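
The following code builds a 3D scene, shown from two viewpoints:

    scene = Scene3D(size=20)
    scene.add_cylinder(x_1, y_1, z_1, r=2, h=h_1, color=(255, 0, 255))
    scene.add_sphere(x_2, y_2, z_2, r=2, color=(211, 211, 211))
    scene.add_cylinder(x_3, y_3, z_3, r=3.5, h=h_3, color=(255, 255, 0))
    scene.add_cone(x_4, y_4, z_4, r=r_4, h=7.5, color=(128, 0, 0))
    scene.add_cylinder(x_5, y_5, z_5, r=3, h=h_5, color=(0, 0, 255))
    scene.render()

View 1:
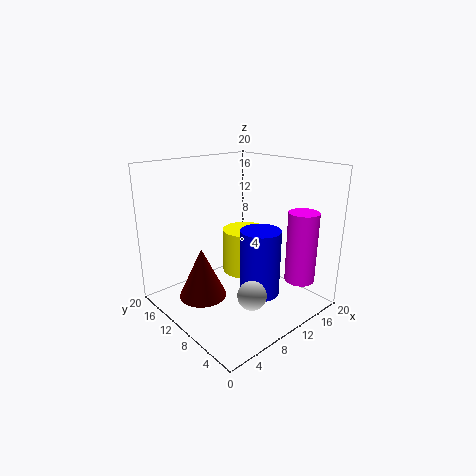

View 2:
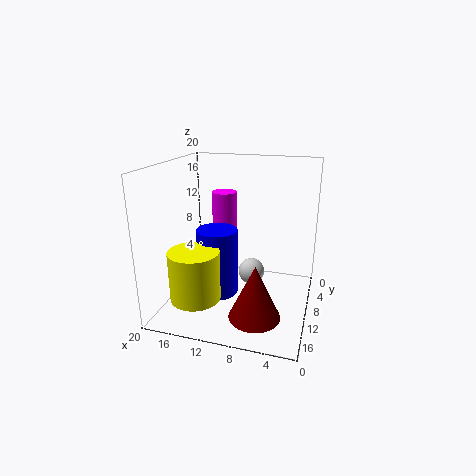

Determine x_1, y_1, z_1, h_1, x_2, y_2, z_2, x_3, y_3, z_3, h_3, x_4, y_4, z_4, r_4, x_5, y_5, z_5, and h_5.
x_1 = 14.5; y_1 = 2.5; z_1 = 5; h_1 = 9.5; x_2 = 9; y_2 = 6; z_2 = 3; x_3 = 15; y_3 = 14; z_3 = 2; h_3 = 7; x_4 = 6.5; y_4 = 14; z_4 = 0.5; r_4 = 3.5; x_5 = 13.5; y_5 = 9; z_5 = 0.5; h_5 = 10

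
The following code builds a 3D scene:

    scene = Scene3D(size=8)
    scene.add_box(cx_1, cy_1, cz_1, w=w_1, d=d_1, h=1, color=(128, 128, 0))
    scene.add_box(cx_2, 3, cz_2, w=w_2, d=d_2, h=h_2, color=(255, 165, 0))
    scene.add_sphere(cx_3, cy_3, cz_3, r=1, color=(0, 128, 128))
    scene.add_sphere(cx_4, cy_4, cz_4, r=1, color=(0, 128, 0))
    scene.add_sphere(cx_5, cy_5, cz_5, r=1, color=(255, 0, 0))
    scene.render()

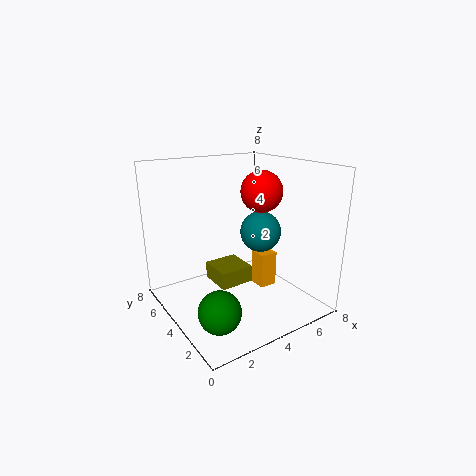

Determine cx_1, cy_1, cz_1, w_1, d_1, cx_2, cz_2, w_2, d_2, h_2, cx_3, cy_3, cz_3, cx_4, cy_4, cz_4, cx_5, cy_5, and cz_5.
cx_1 = 3; cy_1 = 4; cz_1 = 1; w_1 = 2; d_1 = 2; cx_2 = 5; cz_2 = 1; w_2 = 1; d_2 = 1; h_2 = 2; cx_3 = 4; cy_3 = 2; cz_3 = 5; cx_4 = 1; cy_4 = 1; cz_4 = 2; cx_5 = 4; cy_5 = 2; cz_5 = 7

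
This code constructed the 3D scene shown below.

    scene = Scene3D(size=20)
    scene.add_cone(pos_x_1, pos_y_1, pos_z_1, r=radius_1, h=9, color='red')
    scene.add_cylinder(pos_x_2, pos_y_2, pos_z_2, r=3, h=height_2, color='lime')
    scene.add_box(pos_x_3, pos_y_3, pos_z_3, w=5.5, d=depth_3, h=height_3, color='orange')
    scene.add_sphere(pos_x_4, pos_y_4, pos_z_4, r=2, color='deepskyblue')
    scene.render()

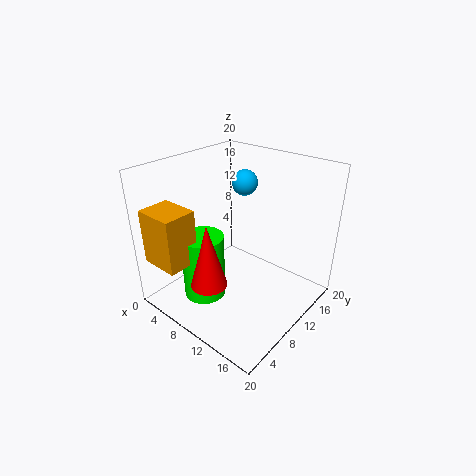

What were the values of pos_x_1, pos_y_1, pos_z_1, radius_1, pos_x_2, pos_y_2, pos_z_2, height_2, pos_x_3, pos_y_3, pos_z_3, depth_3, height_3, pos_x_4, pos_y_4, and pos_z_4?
pos_x_1 = 9; pos_y_1 = 5; pos_z_1 = 4.5; radius_1 = 2.5; pos_x_2 = 6.5; pos_y_2 = 6.5; pos_z_2 = 1; height_2 = 9.5; pos_x_3 = 1.5; pos_y_3 = 0.5; pos_z_3 = 7.5; depth_3 = 4.5; height_3 = 7.5; pos_x_4 = 5.5; pos_y_4 = 17; pos_z_4 = 15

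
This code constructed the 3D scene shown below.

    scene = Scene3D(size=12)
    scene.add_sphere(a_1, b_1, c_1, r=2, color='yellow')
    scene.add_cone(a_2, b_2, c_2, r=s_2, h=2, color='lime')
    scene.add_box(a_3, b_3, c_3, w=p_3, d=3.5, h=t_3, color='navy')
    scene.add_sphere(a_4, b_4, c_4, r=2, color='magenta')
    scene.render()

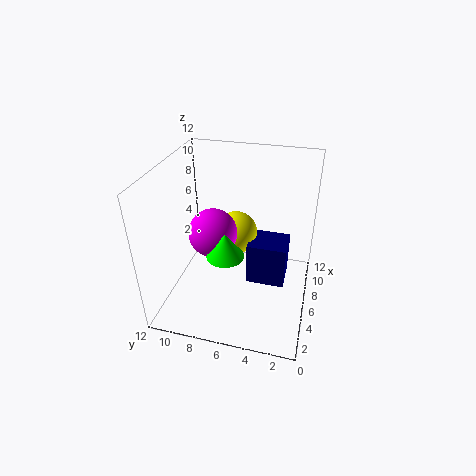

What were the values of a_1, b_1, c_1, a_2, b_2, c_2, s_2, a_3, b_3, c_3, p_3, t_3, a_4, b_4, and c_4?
a_1 = 9
b_1 = 7
c_1 = 4.5
a_2 = 4
b_2 = 6.5
c_2 = 5.5
s_2 = 1.5
a_3 = 7
b_3 = 2
c_3 = 0.5
p_3 = 3
t_3 = 4
a_4 = 5.5
b_4 = 8
c_4 = 6.5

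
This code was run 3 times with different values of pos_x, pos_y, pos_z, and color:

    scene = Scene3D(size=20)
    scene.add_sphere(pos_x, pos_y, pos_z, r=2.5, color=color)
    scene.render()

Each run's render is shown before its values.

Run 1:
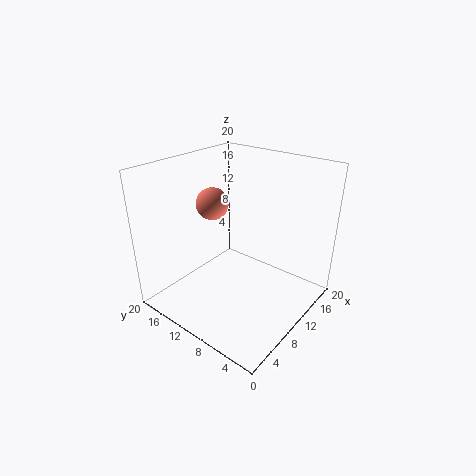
pos_x = 12.5; pos_y = 17; pos_z = 12.5; color = 'salmon'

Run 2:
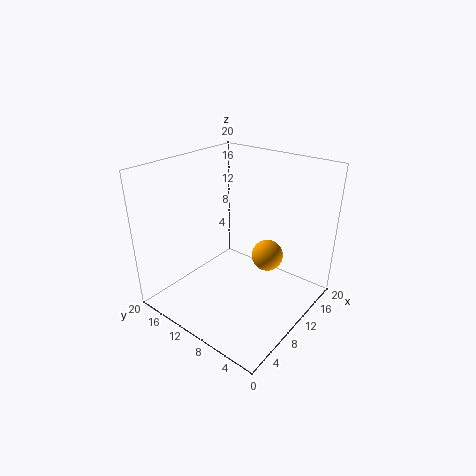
pos_x = 17; pos_y = 9.5; pos_z = 4; color = 'orange'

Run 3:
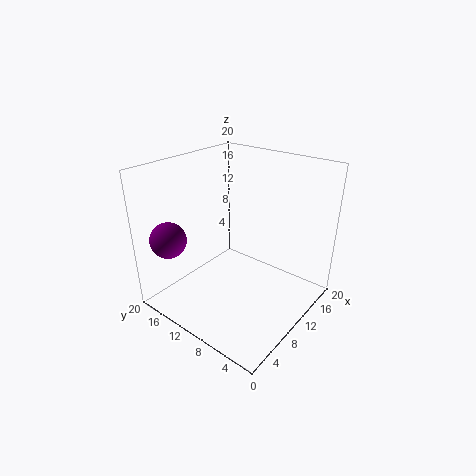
pos_x = 3.5; pos_y = 17; pos_z = 10; color = 'purple'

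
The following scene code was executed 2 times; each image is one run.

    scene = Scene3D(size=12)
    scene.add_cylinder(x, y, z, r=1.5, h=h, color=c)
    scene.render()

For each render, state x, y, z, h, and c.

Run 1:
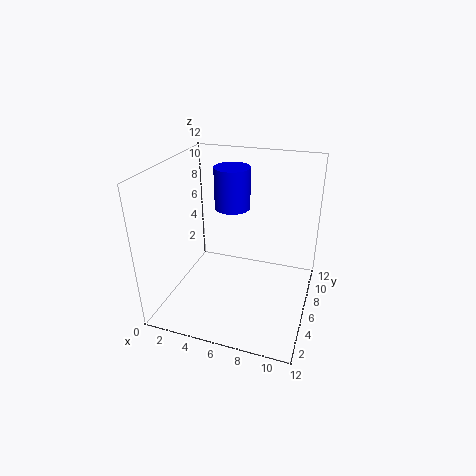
x = 5, y = 7.5, z = 8, h = 3.5, c = 'blue'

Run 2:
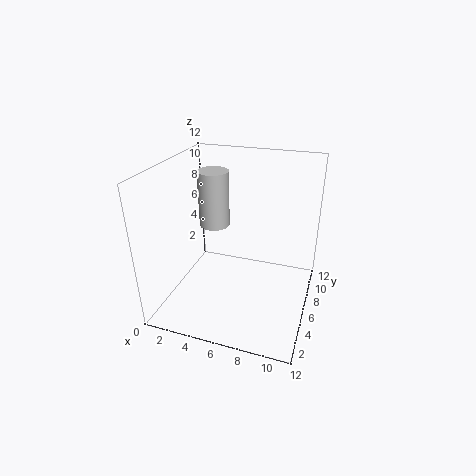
x = 2, y = 10.5, z = 4.5, h = 5.5, c = 'lightgray'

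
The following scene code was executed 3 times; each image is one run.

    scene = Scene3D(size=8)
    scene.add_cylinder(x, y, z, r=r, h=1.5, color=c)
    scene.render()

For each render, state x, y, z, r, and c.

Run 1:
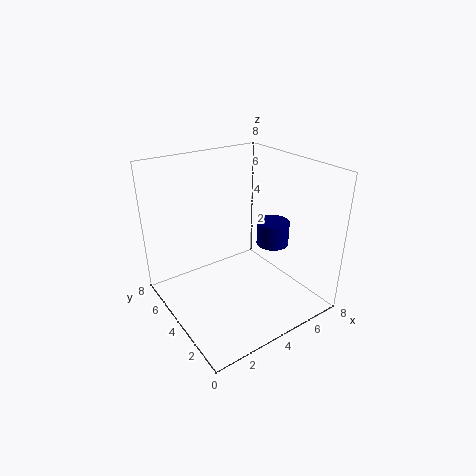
x = 7, y = 4.5, z = 2.5, r = 1, c = 'navy'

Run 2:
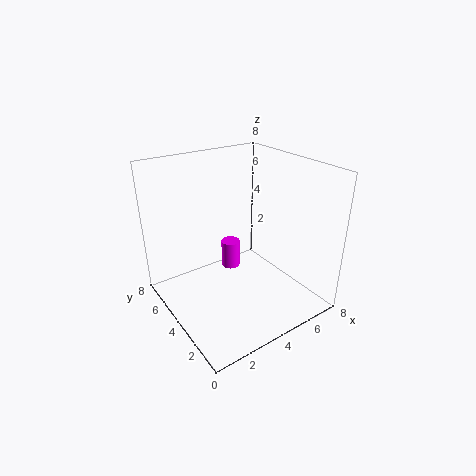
x = 3.5, y = 4, z = 2.5, r = 0.5, c = 'magenta'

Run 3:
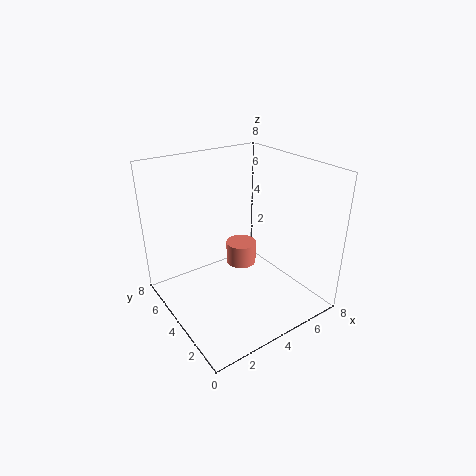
x = 6, y = 6.5, z = 0.5, r = 1, c = 'salmon'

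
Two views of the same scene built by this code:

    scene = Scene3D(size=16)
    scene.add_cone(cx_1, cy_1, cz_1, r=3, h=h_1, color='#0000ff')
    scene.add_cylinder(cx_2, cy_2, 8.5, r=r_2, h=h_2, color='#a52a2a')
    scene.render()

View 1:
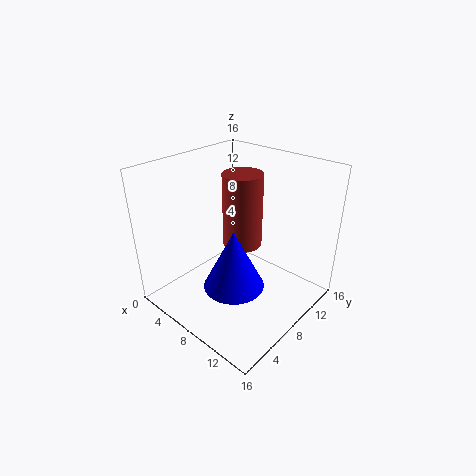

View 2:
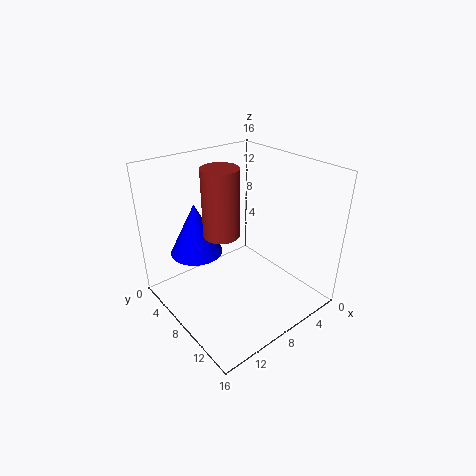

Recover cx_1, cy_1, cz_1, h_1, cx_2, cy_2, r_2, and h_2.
cx_1 = 11, cy_1 = 4, cz_1 = 5.5, h_1 = 6, cx_2 = 9.5, cy_2 = 7, r_2 = 2, h_2 = 7.5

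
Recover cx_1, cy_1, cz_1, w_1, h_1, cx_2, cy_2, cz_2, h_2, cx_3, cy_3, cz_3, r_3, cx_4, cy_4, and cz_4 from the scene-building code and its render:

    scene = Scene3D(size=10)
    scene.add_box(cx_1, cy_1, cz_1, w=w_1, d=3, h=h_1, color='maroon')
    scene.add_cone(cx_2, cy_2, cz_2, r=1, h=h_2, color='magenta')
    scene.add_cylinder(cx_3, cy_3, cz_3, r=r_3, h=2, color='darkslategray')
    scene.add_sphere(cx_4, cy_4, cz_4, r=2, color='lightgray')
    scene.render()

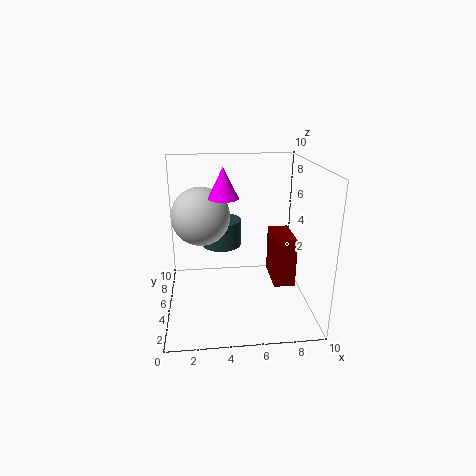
cx_1 = 7.5
cy_1 = 4
cz_1 = 1.5
w_1 = 1.5
h_1 = 3.5
cx_2 = 4
cy_2 = 4.5
cz_2 = 8
h_2 = 2
cx_3 = 4
cy_3 = 7.5
cz_3 = 3.5
r_3 = 1.5
cx_4 = 2.5
cy_4 = 5.5
cz_4 = 6.5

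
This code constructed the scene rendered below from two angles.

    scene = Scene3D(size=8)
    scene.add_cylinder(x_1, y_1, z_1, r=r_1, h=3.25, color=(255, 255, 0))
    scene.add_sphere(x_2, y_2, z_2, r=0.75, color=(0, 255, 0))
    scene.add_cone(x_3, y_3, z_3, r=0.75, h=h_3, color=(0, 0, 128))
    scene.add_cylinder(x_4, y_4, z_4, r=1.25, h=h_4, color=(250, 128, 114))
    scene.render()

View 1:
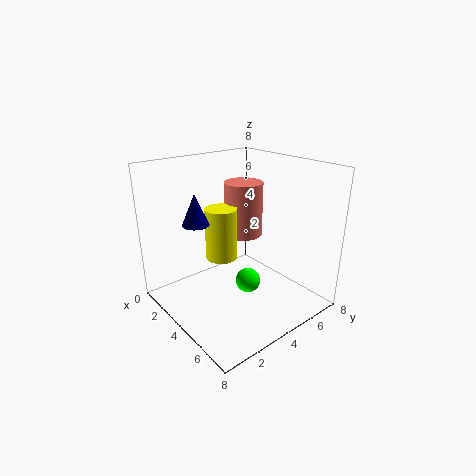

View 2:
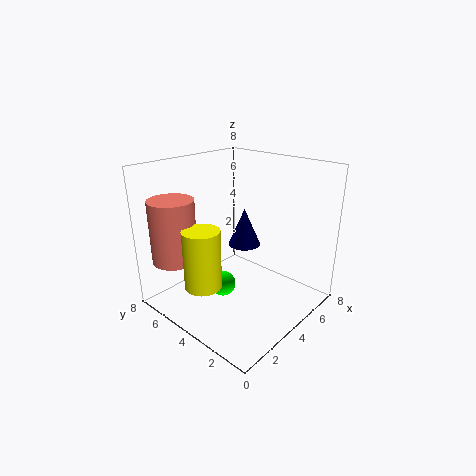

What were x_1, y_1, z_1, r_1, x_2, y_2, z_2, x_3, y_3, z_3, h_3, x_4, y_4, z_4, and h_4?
x_1 = 1.75, y_1 = 4.5, z_1 = 1.75, r_1 = 1, x_2 = 3.75, y_2 = 5, z_2 = 0.75, x_3 = 2.5, y_3 = 2.25, z_3 = 4.75, h_3 = 1.75, x_4 = 1.5, y_4 = 6.5, z_4 = 2.75, h_4 = 3.5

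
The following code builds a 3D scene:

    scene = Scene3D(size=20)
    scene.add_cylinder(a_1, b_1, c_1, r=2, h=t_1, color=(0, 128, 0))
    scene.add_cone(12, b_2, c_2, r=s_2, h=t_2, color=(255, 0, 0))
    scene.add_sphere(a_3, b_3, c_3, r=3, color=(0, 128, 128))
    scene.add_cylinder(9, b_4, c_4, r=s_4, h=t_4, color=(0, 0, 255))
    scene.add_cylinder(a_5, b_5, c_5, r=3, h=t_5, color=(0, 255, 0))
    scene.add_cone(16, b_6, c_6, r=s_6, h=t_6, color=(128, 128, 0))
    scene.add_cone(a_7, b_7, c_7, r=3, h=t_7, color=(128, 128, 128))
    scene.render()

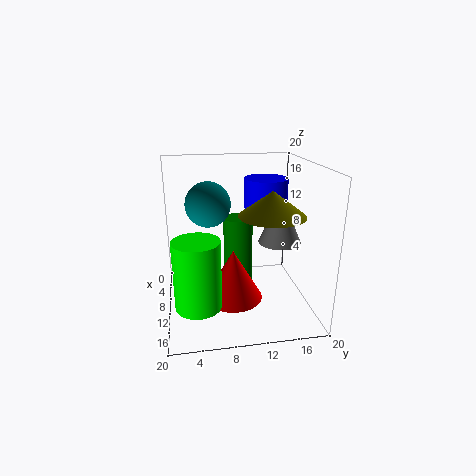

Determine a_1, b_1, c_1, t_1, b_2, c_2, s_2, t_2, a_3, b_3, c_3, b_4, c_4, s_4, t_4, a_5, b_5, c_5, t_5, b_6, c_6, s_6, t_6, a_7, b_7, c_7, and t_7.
a_1 = 10
b_1 = 10
c_1 = 3
t_1 = 10
b_2 = 9
c_2 = 2
s_2 = 4
t_2 = 7
a_3 = 10
b_3 = 6
c_3 = 15
b_4 = 14
c_4 = 14
s_4 = 3
t_4 = 4
a_5 = 15
b_5 = 4
c_5 = 3
t_5 = 9
b_6 = 13
c_6 = 15
s_6 = 4
t_6 = 3
a_7 = 10
b_7 = 16
c_7 = 9
t_7 = 7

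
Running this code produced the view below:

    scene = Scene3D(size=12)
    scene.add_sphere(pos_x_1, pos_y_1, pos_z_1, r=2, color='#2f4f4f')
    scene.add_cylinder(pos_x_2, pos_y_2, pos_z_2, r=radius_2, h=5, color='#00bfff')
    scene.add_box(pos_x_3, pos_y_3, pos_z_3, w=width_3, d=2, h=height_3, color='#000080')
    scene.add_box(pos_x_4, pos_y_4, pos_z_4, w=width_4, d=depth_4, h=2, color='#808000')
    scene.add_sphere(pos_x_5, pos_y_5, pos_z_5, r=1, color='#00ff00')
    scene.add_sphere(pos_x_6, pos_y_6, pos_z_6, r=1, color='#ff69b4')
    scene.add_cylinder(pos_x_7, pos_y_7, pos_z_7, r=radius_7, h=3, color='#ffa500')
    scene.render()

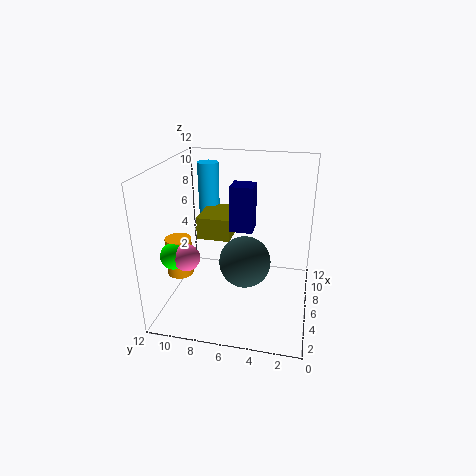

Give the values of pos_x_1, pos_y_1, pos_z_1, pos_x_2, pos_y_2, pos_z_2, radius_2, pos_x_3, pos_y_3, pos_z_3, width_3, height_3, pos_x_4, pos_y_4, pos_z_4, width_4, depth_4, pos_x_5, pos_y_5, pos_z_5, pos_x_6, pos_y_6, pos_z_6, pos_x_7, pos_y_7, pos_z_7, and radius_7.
pos_x_1 = 4; pos_y_1 = 5; pos_z_1 = 5; pos_x_2 = 11; pos_y_2 = 10; pos_z_2 = 6; radius_2 = 1; pos_x_3 = 7; pos_y_3 = 5; pos_z_3 = 6; width_3 = 2; height_3 = 4; pos_x_4 = 7; pos_y_4 = 7; pos_z_4 = 5; width_4 = 4; depth_4 = 3; pos_x_5 = 2; pos_y_5 = 10; pos_z_5 = 6; pos_x_6 = 2; pos_y_6 = 9; pos_z_6 = 6; pos_x_7 = 3; pos_y_7 = 10; pos_z_7 = 4; radius_7 = 1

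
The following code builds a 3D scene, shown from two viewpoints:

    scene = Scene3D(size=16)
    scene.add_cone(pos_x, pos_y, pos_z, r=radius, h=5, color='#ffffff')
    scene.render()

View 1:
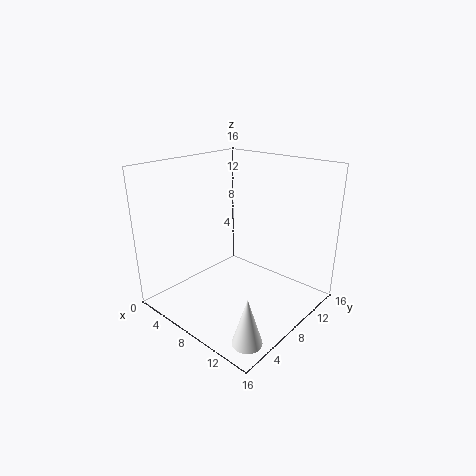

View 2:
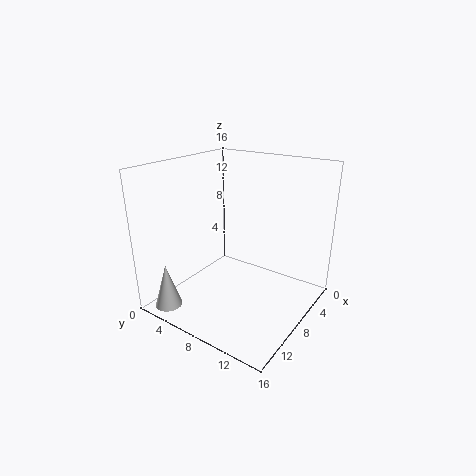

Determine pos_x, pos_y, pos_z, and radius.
pos_x = 14, pos_y = 2.5, pos_z = 0.5, radius = 1.5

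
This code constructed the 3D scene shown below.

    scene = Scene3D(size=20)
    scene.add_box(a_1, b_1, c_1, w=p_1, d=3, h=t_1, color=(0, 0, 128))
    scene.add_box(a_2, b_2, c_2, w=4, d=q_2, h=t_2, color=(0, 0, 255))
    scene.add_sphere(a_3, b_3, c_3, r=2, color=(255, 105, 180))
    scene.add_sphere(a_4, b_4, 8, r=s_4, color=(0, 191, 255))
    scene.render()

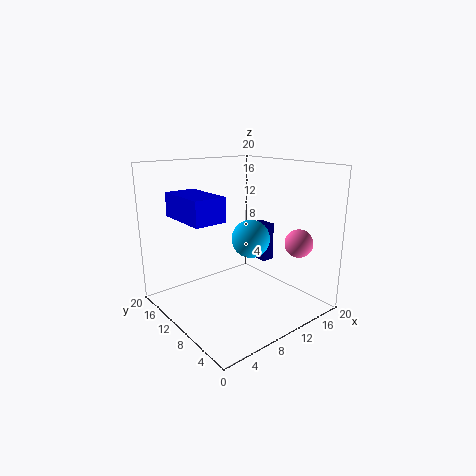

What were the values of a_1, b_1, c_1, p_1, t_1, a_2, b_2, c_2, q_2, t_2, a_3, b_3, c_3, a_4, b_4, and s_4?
a_1 = 17
b_1 = 12
c_1 = 4
p_1 = 2
t_1 = 6
a_2 = 1
b_2 = 6
c_2 = 14
q_2 = 7
t_2 = 3
a_3 = 17
b_3 = 5
c_3 = 9
a_4 = 15
b_4 = 13
s_4 = 3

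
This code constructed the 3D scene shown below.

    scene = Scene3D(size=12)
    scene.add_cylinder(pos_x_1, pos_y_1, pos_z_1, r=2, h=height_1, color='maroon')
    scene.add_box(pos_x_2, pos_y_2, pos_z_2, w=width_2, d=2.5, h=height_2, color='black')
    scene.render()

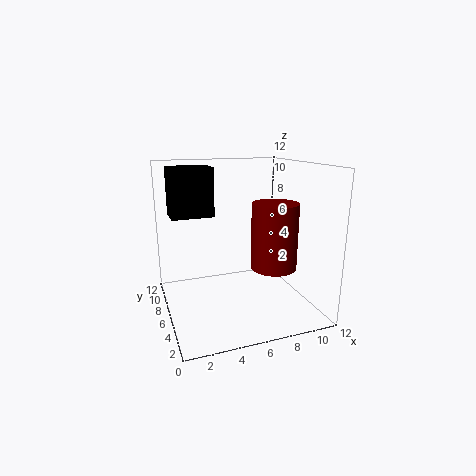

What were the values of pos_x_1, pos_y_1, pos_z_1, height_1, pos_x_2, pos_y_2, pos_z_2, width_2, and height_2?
pos_x_1 = 9.25
pos_y_1 = 5.75
pos_z_1 = 3
height_1 = 5.75
pos_x_2 = 0.75
pos_y_2 = 6.75
pos_z_2 = 7.75
width_2 = 3.5
height_2 = 4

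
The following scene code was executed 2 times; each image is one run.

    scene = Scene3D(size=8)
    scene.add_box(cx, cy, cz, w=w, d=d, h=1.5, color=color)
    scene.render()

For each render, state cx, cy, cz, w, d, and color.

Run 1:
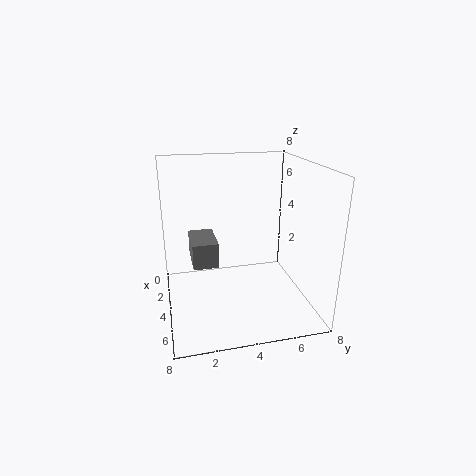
cx = 1, cy = 1.5, cz = 2, w = 2.5, d = 1.5, color = 'gray'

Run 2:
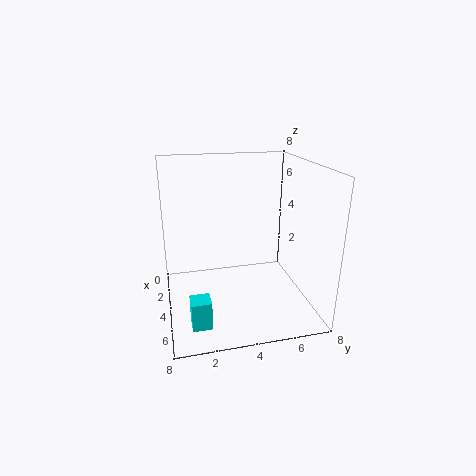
cx = 6, cy = 1, cz = 0.5, w = 1, d = 1, color = 'cyan'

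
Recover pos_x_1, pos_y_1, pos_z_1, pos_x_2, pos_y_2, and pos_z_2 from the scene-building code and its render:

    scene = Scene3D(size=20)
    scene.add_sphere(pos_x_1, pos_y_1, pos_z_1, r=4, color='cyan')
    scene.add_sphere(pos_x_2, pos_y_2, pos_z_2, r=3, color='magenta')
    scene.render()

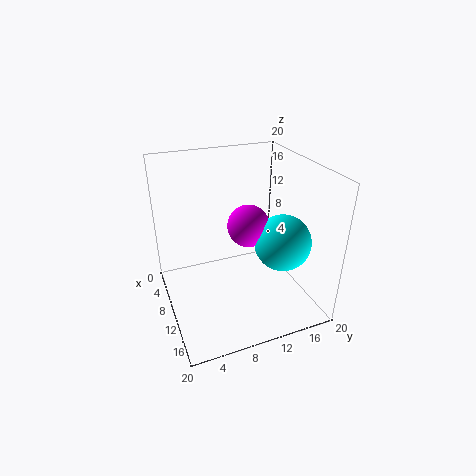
pos_x_1 = 12, pos_y_1 = 16, pos_z_1 = 9, pos_x_2 = 9, pos_y_2 = 12, pos_z_2 = 11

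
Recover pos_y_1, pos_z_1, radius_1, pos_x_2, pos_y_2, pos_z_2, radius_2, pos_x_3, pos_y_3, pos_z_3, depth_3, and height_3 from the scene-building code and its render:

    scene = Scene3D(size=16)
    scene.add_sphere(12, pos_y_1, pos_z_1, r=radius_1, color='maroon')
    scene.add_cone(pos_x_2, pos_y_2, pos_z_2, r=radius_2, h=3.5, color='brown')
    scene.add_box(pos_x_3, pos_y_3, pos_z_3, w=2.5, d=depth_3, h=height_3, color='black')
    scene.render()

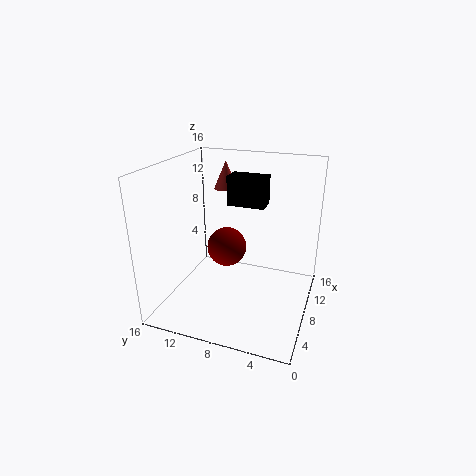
pos_y_1 = 11
pos_z_1 = 4.5
radius_1 = 2.5
pos_x_2 = 14.5
pos_y_2 = 12
pos_z_2 = 11.5
radius_2 = 1.5
pos_x_3 = 11
pos_y_3 = 6
pos_z_3 = 10.5
depth_3 = 4.5
height_3 = 3.5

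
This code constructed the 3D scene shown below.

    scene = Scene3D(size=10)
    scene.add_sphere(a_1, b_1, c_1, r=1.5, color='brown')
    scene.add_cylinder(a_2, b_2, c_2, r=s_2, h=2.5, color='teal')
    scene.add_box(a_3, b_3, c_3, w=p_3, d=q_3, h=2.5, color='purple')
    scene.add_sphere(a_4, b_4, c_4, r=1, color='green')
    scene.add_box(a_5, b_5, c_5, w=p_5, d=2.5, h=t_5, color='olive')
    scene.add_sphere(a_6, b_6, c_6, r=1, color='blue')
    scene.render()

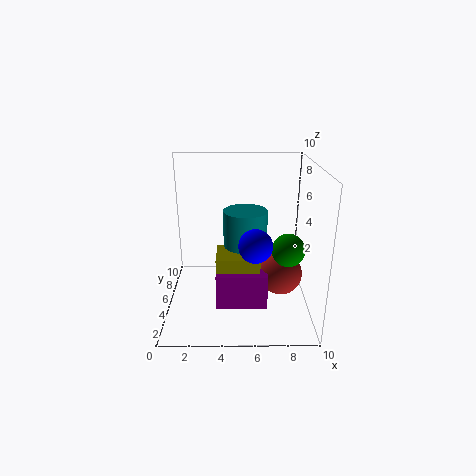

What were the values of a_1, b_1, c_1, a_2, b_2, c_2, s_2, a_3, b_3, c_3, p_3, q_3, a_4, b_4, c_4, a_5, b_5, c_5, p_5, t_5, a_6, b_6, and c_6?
a_1 = 8, b_1 = 4.5, c_1 = 2.5, a_2 = 5.5, b_2 = 5, c_2 = 4.5, s_2 = 1.5, a_3 = 3.5, b_3 = 3, c_3 = 0.5, p_3 = 3.5, q_3 = 1.5, a_4 = 8, b_4 = 2, c_4 = 5.5, a_5 = 3.5, b_5 = 3.5, c_5 = 1.5, p_5 = 3, t_5 = 2.5, a_6 = 6, b_6 = 1.5, c_6 = 6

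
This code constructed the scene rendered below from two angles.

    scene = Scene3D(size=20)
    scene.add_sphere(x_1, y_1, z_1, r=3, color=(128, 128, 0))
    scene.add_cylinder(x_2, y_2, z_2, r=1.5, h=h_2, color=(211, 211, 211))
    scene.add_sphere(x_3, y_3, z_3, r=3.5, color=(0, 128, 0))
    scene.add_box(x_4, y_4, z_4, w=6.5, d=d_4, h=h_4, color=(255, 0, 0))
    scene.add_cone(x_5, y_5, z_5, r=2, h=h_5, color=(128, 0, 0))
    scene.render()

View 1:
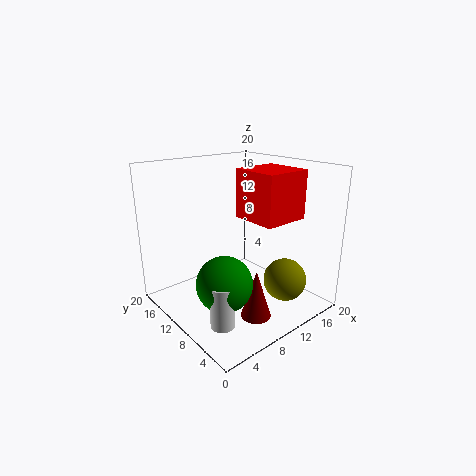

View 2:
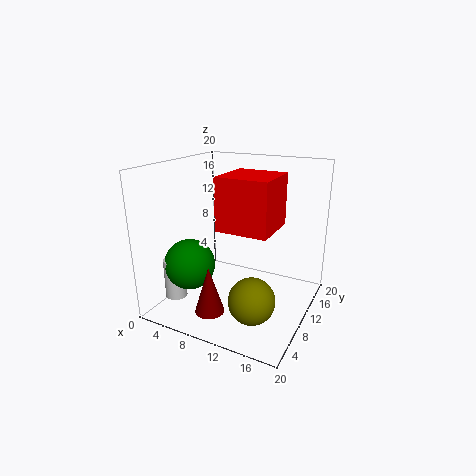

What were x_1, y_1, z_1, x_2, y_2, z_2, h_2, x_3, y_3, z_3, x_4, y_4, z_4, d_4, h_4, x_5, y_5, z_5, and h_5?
x_1 = 14.5
y_1 = 5
z_1 = 4
x_2 = 3
y_2 = 4.5
z_2 = 2
h_2 = 5.5
x_3 = 4.5
y_3 = 6
z_3 = 6.5
x_4 = 10
y_4 = 4
z_4 = 13
d_4 = 6.5
h_4 = 6.5
x_5 = 8.5
y_5 = 4.5
z_5 = 1
h_5 = 6.5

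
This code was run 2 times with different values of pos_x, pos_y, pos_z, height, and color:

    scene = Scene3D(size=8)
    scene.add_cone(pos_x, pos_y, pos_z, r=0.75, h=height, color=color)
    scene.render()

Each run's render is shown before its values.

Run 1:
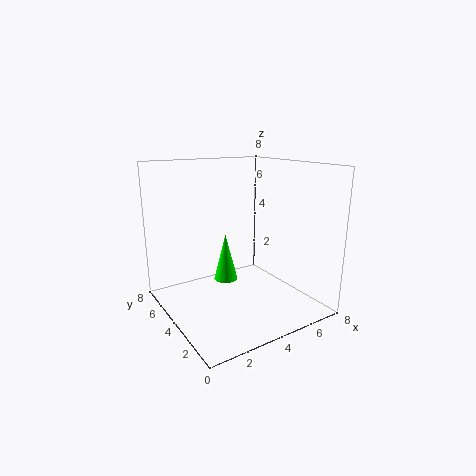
pos_x = 4.5
pos_y = 6.25
pos_z = 0.5
height = 3
color = 'lime'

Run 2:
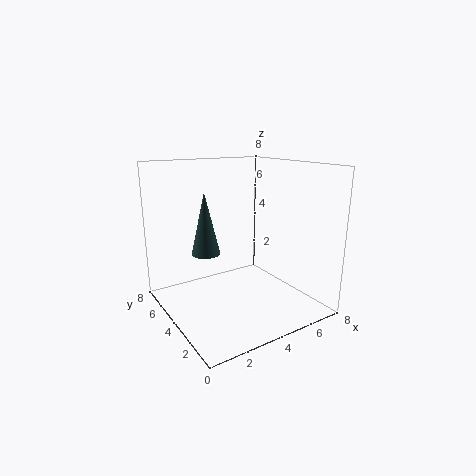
pos_x = 2
pos_y = 4
pos_z = 3.5
height = 3.25
color = 'darkslategray'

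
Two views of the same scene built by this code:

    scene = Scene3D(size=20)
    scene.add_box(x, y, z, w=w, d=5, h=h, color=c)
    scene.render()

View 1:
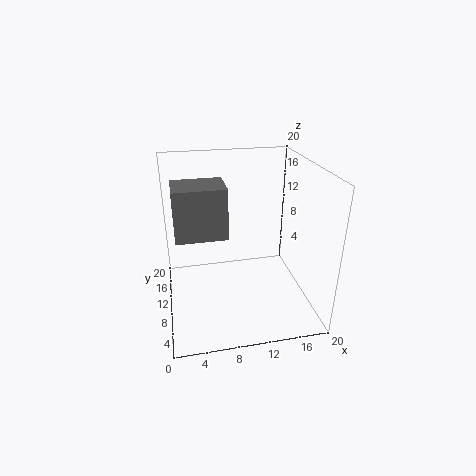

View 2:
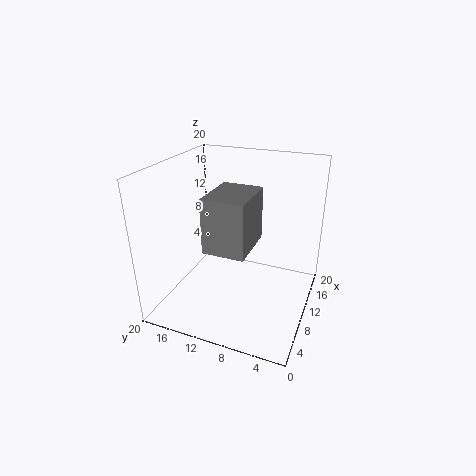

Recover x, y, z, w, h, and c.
x = 1.5; y = 6; z = 12; w = 6.5; h = 6.5; c = 'gray'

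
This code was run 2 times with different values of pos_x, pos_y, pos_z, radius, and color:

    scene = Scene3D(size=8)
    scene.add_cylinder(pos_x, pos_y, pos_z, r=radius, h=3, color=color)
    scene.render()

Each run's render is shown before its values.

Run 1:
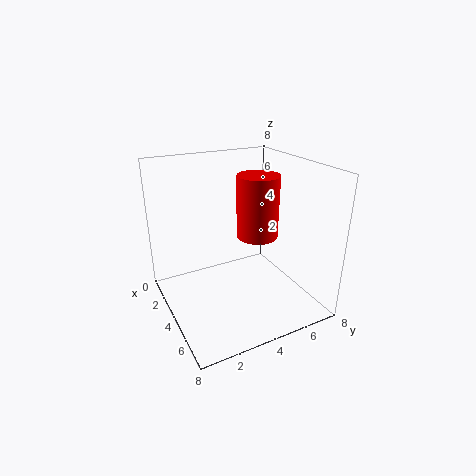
pos_x = 6
pos_y = 4
pos_z = 5
radius = 1
color = 'red'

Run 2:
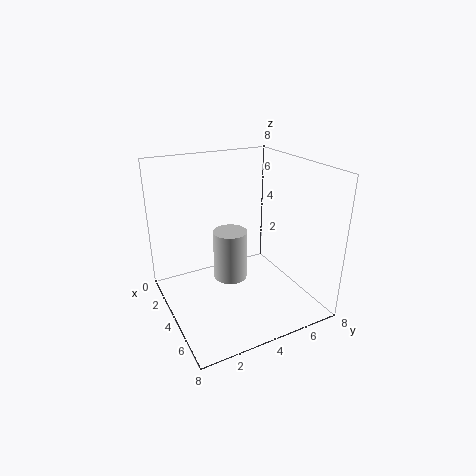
pos_x = 3
pos_y = 4
pos_z = 1
radius = 1
color = 'lightgray'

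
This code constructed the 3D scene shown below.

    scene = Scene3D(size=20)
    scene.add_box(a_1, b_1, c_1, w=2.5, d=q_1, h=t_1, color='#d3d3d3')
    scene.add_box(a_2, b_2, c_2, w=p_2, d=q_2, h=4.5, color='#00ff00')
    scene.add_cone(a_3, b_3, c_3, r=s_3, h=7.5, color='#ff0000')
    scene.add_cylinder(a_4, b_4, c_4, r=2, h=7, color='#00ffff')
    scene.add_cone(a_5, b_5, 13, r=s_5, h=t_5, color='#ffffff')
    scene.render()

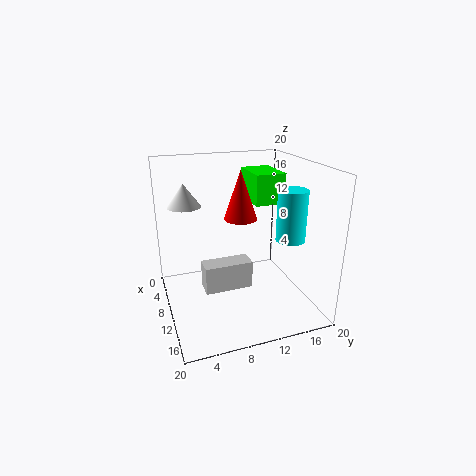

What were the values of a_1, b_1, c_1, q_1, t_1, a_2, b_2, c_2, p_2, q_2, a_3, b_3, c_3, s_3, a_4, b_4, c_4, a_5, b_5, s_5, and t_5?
a_1 = 13
b_1 = 4
c_1 = 5.5
q_1 = 6
t_1 = 3.5
a_2 = 1.5
b_2 = 13.5
c_2 = 13.5
p_2 = 6.5
q_2 = 4.5
a_3 = 5.5
b_3 = 12
c_3 = 11
s_3 = 2.5
a_4 = 13
b_4 = 16.5
c_4 = 10
a_5 = 3
b_5 = 4
s_5 = 2.5
t_5 = 3.5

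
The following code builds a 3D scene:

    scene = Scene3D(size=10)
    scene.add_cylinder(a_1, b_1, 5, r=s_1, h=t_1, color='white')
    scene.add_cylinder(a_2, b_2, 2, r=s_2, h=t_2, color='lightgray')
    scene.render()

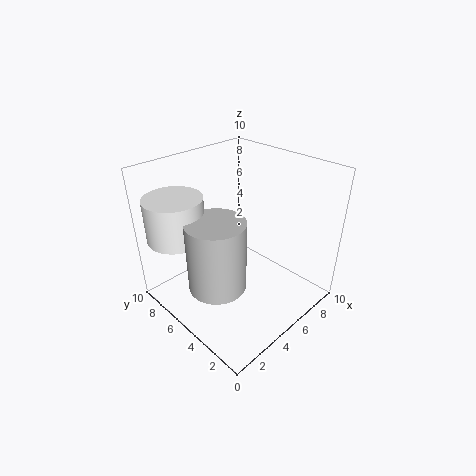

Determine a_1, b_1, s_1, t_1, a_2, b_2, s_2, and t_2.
a_1 = 2, b_1 = 8, s_1 = 2, t_1 = 3, a_2 = 3, b_2 = 5, s_2 = 2, t_2 = 5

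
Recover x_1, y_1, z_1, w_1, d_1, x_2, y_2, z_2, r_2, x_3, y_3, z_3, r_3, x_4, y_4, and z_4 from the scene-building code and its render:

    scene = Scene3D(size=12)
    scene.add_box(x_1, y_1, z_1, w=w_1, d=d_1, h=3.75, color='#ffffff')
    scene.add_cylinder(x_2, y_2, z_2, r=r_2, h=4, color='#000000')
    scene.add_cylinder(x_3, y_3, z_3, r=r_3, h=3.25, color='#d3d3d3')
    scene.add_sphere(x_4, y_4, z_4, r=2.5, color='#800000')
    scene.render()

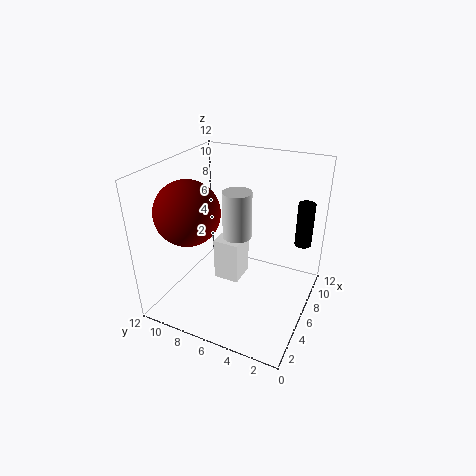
x_1 = 5.75; y_1 = 6; z_1 = 1.5; w_1 = 2.5; d_1 = 2.25; x_2 = 10.25; y_2 = 1.5; z_2 = 4.25; r_2 = 0.75; x_3 = 2.75; y_3 = 4.5; z_3 = 8.25; r_3 = 1; x_4 = 3; y_4 = 8.75; z_4 = 9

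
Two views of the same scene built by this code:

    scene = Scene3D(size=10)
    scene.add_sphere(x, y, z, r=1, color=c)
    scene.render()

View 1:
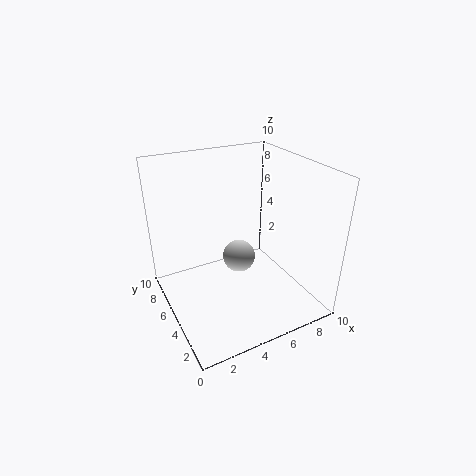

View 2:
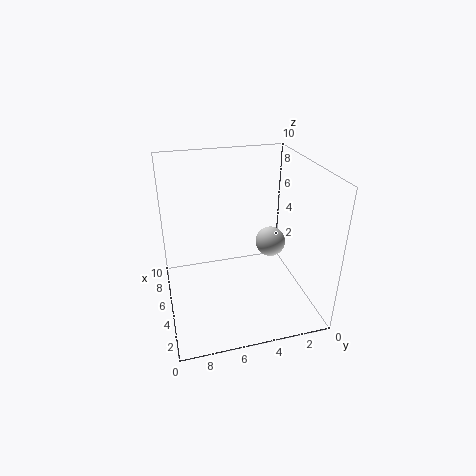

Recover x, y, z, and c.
x = 4, y = 3, z = 5, c = 'lightgray'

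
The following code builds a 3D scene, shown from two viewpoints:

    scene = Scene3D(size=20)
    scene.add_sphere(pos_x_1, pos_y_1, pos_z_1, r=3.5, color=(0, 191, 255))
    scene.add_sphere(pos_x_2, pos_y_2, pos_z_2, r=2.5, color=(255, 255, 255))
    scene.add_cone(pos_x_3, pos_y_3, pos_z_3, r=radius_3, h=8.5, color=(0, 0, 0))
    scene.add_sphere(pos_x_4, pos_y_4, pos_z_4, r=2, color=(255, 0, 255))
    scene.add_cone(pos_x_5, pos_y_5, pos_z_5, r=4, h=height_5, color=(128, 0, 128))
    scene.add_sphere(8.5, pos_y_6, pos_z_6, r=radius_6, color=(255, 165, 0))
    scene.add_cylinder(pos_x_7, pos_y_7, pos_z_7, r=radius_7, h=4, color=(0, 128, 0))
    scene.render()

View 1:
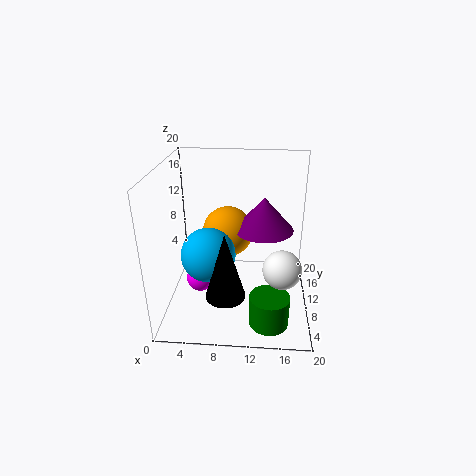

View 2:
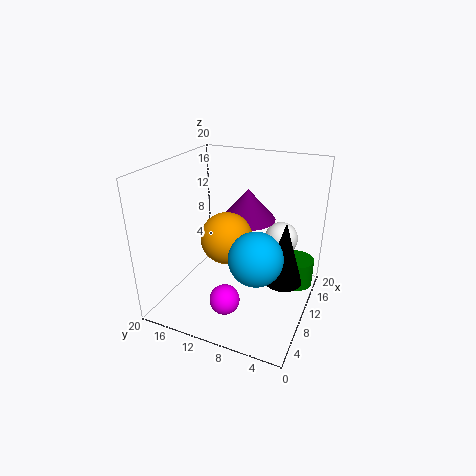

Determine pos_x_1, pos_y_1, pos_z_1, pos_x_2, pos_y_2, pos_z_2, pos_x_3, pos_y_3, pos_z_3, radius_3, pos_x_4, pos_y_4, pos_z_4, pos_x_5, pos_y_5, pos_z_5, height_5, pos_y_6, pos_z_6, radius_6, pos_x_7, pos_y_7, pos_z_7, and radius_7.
pos_x_1 = 6.5, pos_y_1 = 6, pos_z_1 = 9.5, pos_x_2 = 16, pos_y_2 = 5.5, pos_z_2 = 8, pos_x_3 = 9, pos_y_3 = 3, pos_z_3 = 5.5, radius_3 = 2.5, pos_x_4 = 4.5, pos_y_4 = 9.5, pos_z_4 = 3.5, pos_x_5 = 13.5, pos_y_5 = 10, pos_z_5 = 11.5, height_5 = 4.5, pos_y_6 = 11, pos_z_6 = 10.5, radius_6 = 3.5, pos_x_7 = 14.5, pos_y_7 = 2.5, pos_z_7 = 2, radius_7 = 2.5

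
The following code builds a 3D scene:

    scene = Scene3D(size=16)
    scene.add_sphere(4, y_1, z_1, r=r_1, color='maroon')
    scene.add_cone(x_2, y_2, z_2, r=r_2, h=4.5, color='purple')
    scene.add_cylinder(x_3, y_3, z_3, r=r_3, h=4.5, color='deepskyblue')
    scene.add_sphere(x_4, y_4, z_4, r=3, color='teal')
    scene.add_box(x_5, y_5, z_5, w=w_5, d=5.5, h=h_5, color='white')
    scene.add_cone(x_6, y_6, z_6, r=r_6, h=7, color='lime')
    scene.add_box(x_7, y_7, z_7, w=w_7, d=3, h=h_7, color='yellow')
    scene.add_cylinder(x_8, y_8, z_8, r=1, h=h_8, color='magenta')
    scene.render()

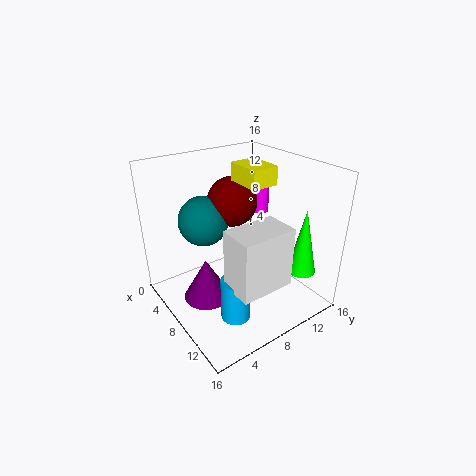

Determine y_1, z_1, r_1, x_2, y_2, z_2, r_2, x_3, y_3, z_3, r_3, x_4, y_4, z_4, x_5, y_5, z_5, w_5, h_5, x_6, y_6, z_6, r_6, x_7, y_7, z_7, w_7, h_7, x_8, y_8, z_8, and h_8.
y_1 = 10
z_1 = 10.5
r_1 = 3
x_2 = 8.5
y_2 = 3.5
z_2 = 2.5
r_2 = 2.5
x_3 = 12.5
y_3 = 4.5
z_3 = 2
r_3 = 1.5
x_4 = 3
y_4 = 6.5
z_4 = 8.5
x_5 = 12
y_5 = 3.5
z_5 = 6
w_5 = 3.5
h_5 = 6
x_6 = 14
y_6 = 12
z_6 = 5.5
r_6 = 1.5
x_7 = 6
y_7 = 8.5
z_7 = 14
w_7 = 4
h_7 = 2
x_8 = 4.5
y_8 = 14
z_8 = 8.5
h_8 = 5.5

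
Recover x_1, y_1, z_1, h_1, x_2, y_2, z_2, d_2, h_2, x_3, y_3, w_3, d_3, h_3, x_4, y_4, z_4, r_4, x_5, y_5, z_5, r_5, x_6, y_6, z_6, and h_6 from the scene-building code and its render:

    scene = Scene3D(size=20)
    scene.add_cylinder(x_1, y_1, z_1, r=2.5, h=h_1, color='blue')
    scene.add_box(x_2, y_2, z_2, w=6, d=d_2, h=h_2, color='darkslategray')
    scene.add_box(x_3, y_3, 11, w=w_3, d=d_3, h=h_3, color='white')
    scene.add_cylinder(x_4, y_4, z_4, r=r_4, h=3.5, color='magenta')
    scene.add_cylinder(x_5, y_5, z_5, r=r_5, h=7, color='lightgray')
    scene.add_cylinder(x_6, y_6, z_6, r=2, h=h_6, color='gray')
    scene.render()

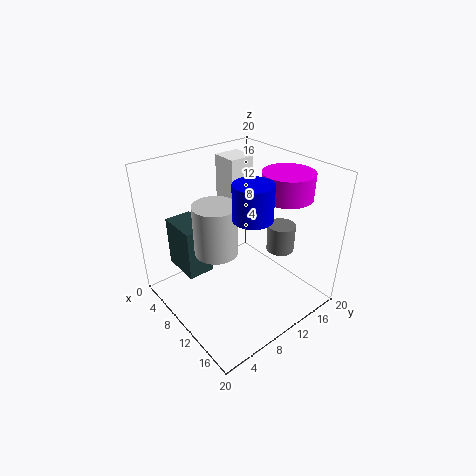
x_1 = 14
y_1 = 9
z_1 = 15
h_1 = 4.5
x_2 = 0.5
y_2 = 4
z_2 = 3.5
d_2 = 4
h_2 = 7.5
x_3 = 1
y_3 = 13
w_3 = 4
d_3 = 4
h_3 = 8
x_4 = 13
y_4 = 16
z_4 = 15.5
r_4 = 3.5
x_5 = 9
y_5 = 7
z_5 = 8.5
r_5 = 3
x_6 = 12.5
y_6 = 16
z_6 = 7
h_6 = 4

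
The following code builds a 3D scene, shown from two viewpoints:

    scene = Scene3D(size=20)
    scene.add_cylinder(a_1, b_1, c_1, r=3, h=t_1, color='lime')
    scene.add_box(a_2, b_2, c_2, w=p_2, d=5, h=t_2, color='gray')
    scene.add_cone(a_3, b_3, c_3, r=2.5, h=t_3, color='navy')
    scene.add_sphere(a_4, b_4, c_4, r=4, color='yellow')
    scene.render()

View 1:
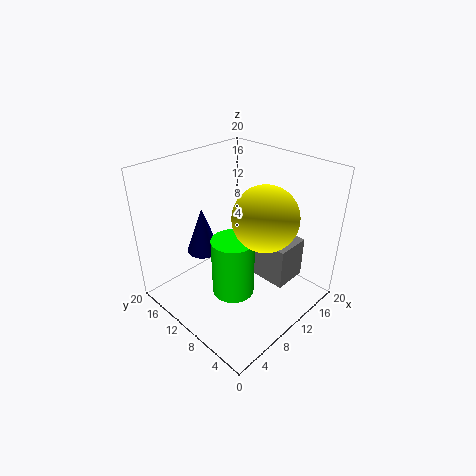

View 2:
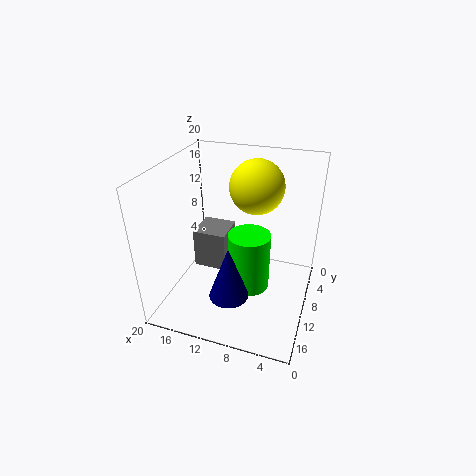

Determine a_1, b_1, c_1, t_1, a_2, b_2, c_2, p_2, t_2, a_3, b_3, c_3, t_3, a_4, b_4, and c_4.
a_1 = 8.5; b_1 = 9.5; c_1 = 2; t_1 = 8.5; a_2 = 12.5; b_2 = 4; c_2 = 3; p_2 = 5; t_2 = 6; a_3 = 9; b_3 = 16.5; c_3 = 5.5; t_3 = 7; a_4 = 9; b_4 = 4.5; c_4 = 15.5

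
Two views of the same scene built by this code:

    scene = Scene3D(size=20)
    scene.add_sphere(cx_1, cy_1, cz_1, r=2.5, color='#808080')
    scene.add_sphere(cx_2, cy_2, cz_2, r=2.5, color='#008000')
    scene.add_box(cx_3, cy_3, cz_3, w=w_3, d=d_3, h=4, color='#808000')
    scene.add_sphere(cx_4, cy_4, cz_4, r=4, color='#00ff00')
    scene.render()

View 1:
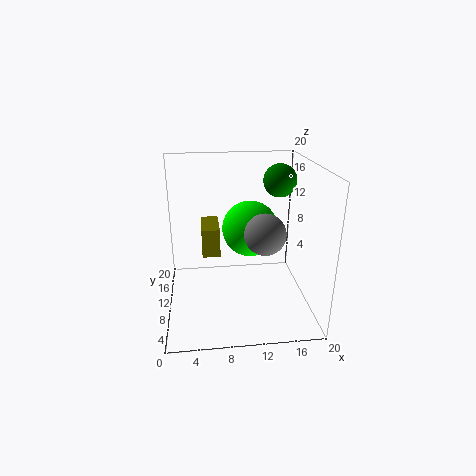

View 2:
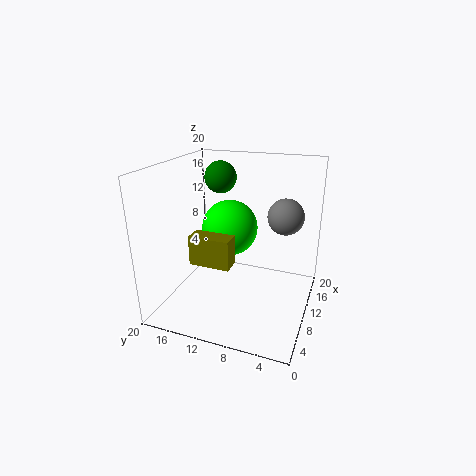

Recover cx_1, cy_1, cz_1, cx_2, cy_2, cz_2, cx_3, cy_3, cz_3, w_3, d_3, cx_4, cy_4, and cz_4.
cx_1 = 12.5, cy_1 = 4, cz_1 = 13, cx_2 = 17, cy_2 = 15.5, cz_2 = 16.5, cx_3 = 5, cy_3 = 9.5, cz_3 = 7.5, w_3 = 2.5, d_3 = 5.5, cx_4 = 12, cy_4 = 12, cz_4 = 10.5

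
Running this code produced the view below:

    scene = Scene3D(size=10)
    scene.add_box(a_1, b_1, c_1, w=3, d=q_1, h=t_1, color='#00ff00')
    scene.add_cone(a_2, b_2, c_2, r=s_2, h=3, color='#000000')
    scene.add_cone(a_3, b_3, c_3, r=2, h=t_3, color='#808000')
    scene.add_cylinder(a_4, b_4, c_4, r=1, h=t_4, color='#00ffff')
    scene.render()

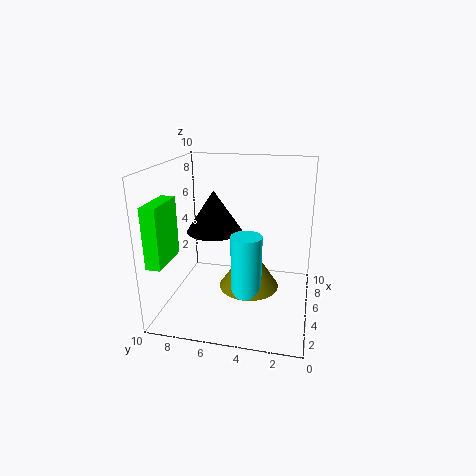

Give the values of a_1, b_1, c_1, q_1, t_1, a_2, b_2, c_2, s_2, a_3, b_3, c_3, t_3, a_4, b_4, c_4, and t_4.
a_1 = 1, b_1 = 9, c_1 = 4, q_1 = 1, t_1 = 4, a_2 = 6, b_2 = 7, c_2 = 5, s_2 = 2, a_3 = 4, b_3 = 4, c_3 = 2, t_3 = 3, a_4 = 3, b_4 = 4, c_4 = 2, t_4 = 4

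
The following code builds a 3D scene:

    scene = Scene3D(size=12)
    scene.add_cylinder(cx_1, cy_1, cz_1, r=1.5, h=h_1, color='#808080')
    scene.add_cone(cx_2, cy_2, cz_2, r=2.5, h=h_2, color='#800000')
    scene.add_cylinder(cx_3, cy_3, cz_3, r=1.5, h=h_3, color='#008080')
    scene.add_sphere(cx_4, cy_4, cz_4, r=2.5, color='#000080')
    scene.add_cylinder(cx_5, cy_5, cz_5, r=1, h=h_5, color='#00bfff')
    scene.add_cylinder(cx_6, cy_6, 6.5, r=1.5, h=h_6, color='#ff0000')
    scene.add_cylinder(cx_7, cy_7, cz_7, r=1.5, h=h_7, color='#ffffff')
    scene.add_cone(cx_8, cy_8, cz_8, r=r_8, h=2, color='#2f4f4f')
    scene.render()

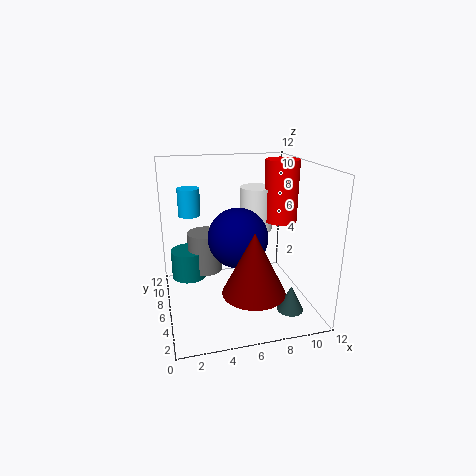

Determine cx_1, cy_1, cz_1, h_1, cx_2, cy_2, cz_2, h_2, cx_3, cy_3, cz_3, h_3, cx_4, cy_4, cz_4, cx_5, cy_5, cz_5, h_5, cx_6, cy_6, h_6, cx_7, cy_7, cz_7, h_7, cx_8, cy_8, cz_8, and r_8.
cx_1 = 3.5; cy_1 = 8; cz_1 = 2.5; h_1 = 3.5; cx_2 = 6.5; cy_2 = 3; cz_2 = 2.5; h_2 = 5; cx_3 = 2; cy_3 = 8; cz_3 = 2; h_3 = 2.5; cx_4 = 6; cy_4 = 6; cz_4 = 6; cx_5 = 2.5; cy_5 = 10; cz_5 = 7; h_5 = 2.5; cx_6 = 10.5; cy_6 = 8; h_6 = 5.5; cx_7 = 8.5; cy_7 = 9; cz_7 = 5.5; h_7 = 4; cx_8 = 9; cy_8 = 1.5; cz_8 = 1.5; r_8 = 1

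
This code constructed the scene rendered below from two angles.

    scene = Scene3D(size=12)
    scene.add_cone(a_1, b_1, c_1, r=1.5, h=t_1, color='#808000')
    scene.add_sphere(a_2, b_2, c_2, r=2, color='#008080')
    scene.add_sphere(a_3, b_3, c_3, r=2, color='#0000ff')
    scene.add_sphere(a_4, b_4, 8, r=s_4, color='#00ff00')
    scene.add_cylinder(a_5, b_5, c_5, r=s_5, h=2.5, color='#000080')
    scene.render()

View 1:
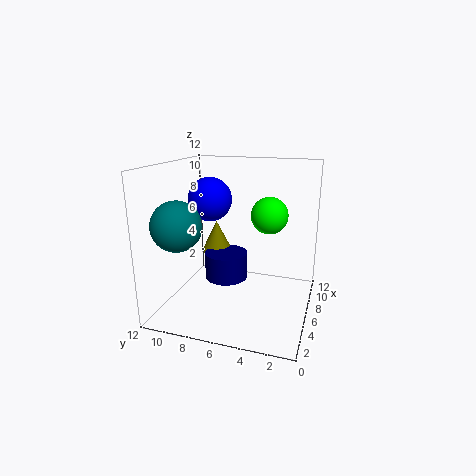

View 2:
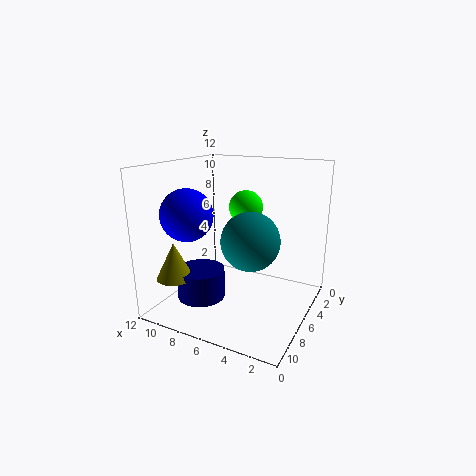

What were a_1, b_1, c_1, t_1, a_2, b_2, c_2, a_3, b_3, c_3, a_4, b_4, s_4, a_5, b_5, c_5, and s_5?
a_1 = 10; b_1 = 9.5; c_1 = 3; t_1 = 3; a_2 = 3; b_2 = 10; c_2 = 7.5; a_3 = 8.5; b_3 = 9.5; c_3 = 8.5; a_4 = 6.5; b_4 = 3.5; s_4 = 1.5; a_5 = 8.5; b_5 = 8; c_5 = 1; s_5 = 2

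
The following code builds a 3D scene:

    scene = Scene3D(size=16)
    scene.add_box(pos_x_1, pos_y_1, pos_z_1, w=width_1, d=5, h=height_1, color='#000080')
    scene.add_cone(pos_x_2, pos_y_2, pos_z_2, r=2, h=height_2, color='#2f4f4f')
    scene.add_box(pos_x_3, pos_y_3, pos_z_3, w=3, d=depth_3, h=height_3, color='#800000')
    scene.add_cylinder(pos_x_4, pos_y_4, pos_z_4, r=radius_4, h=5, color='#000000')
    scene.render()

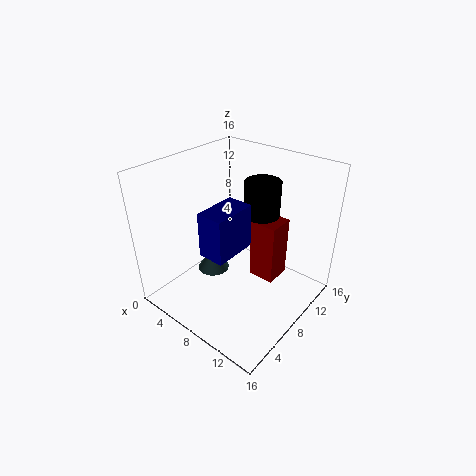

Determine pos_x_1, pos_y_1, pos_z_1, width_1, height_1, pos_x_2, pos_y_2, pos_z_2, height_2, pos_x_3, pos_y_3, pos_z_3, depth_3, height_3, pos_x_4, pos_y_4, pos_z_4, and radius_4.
pos_x_1 = 6; pos_y_1 = 4; pos_z_1 = 7; width_1 = 3; height_1 = 5; pos_x_2 = 3; pos_y_2 = 9; pos_z_2 = 1; height_2 = 3; pos_x_3 = 9; pos_y_3 = 9; pos_z_3 = 3; depth_3 = 3; height_3 = 7; pos_x_4 = 9; pos_y_4 = 11; pos_z_4 = 9; radius_4 = 2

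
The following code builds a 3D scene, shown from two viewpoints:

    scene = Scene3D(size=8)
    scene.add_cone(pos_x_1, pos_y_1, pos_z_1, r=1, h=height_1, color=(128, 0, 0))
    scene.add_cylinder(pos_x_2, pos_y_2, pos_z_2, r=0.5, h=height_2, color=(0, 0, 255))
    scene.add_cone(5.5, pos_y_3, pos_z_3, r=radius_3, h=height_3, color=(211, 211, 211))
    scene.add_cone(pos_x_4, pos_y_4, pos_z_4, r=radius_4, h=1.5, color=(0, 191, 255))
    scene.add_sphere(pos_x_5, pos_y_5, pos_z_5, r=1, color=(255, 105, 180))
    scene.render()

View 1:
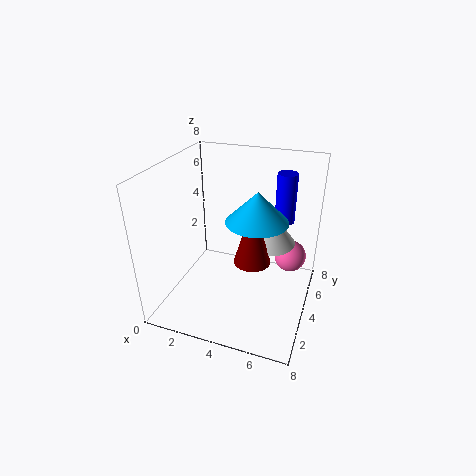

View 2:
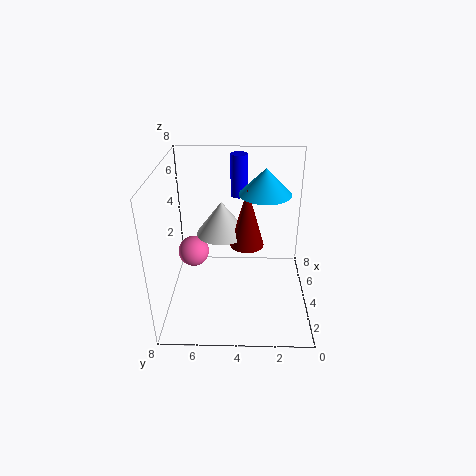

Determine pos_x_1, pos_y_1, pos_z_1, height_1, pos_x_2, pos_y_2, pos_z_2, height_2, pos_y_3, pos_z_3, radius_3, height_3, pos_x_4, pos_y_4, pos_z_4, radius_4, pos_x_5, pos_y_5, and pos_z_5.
pos_x_1 = 5
pos_y_1 = 3.5
pos_z_1 = 3
height_1 = 3.5
pos_x_2 = 6.5
pos_y_2 = 4
pos_z_2 = 5.5
height_2 = 2.5
pos_y_3 = 5
pos_z_3 = 3.5
radius_3 = 1.5
height_3 = 2
pos_x_4 = 5.5
pos_y_4 = 2.5
pos_z_4 = 6
radius_4 = 1.5
pos_x_5 = 6.5
pos_y_5 = 7
pos_z_5 = 1.5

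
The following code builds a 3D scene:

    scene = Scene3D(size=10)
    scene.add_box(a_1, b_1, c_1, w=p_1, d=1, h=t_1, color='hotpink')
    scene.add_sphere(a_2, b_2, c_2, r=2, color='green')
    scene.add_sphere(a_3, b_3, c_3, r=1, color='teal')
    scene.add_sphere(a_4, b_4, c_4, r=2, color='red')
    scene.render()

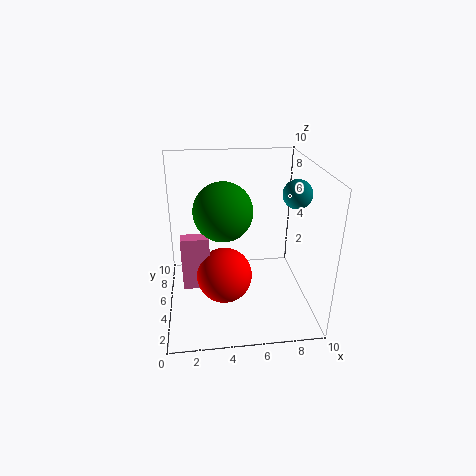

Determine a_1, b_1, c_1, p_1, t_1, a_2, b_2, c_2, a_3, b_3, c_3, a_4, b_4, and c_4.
a_1 = 1
b_1 = 5
c_1 = 1
p_1 = 2
t_1 = 4
a_2 = 4
b_2 = 5
c_2 = 7
a_3 = 9
b_3 = 5
c_3 = 8
a_4 = 4
b_4 = 5
c_4 = 2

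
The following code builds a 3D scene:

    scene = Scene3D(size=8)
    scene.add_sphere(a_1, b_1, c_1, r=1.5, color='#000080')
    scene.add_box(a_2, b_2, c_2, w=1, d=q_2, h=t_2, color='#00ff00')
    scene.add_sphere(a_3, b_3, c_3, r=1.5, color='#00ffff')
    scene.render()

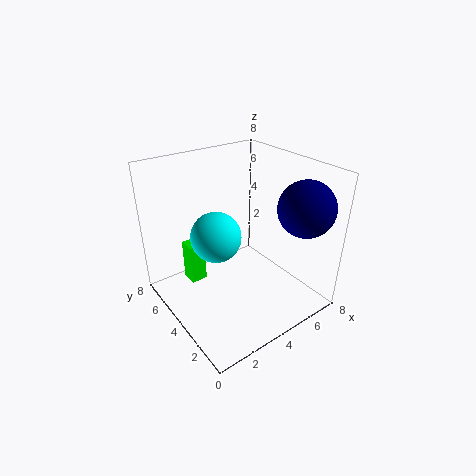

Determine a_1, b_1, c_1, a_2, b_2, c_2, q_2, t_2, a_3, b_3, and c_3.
a_1 = 6.5
b_1 = 1.5
c_1 = 6
a_2 = 2
b_2 = 6
c_2 = 0.5
q_2 = 1
t_2 = 2.5
a_3 = 3.5
b_3 = 5.5
c_3 = 3.5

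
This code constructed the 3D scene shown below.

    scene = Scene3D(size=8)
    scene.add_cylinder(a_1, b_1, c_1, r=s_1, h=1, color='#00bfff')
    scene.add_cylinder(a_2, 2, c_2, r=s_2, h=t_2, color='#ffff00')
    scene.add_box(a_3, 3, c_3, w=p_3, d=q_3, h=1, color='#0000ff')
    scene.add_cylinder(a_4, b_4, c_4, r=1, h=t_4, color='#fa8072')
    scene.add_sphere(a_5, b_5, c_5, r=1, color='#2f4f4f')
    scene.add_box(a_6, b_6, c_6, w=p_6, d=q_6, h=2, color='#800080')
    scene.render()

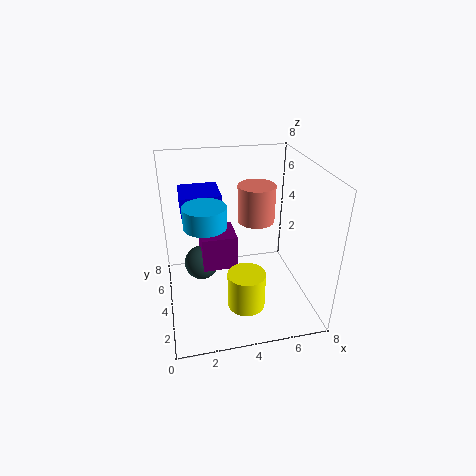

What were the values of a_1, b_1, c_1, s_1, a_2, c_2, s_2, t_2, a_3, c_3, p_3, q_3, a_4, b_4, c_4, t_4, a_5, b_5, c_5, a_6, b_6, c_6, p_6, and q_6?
a_1 = 2; b_1 = 2; c_1 = 6; s_1 = 1; a_2 = 4; c_2 = 1; s_2 = 1; t_2 = 2; a_3 = 1; c_3 = 6; p_3 = 2; q_3 = 2; a_4 = 5; b_4 = 4; c_4 = 5; t_4 = 2; a_5 = 2; b_5 = 5; c_5 = 2; a_6 = 2; b_6 = 4; c_6 = 2; p_6 = 2; q_6 = 2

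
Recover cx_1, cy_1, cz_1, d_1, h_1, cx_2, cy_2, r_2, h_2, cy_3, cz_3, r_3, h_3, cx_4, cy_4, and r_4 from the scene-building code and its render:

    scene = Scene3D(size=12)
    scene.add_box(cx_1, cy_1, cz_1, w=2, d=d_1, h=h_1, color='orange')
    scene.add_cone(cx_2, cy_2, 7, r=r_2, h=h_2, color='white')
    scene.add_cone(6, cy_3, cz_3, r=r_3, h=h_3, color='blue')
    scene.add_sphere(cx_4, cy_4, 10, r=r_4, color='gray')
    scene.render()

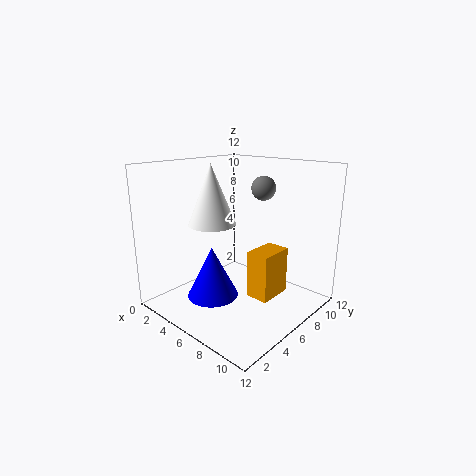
cx_1 = 7, cy_1 = 6, cz_1 = 1, d_1 = 3, h_1 = 4, cx_2 = 4, cy_2 = 5, r_2 = 2, h_2 = 5, cy_3 = 3, cz_3 = 2, r_3 = 2, h_3 = 4, cx_4 = 7, cy_4 = 8, r_4 = 1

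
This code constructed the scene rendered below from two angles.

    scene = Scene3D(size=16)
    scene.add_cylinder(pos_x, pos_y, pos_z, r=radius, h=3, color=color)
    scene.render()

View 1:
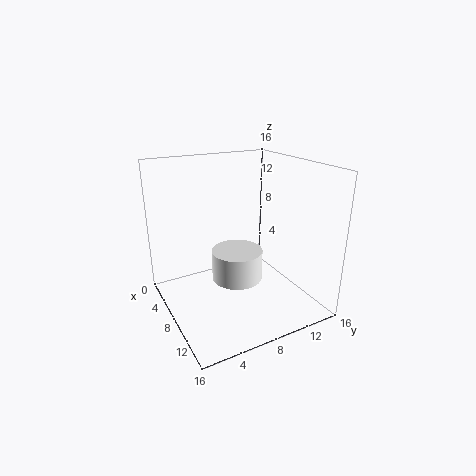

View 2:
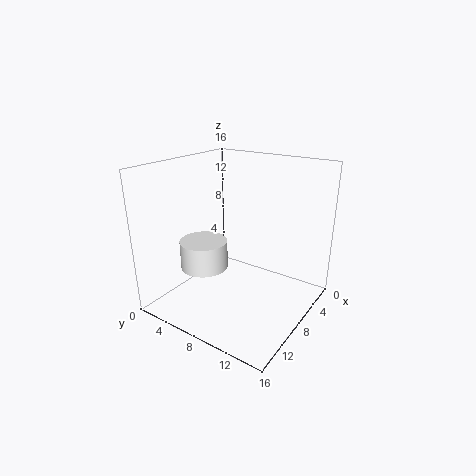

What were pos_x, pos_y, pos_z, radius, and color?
pos_x = 11.5, pos_y = 6, pos_z = 5.5, radius = 2.5, color = 'white'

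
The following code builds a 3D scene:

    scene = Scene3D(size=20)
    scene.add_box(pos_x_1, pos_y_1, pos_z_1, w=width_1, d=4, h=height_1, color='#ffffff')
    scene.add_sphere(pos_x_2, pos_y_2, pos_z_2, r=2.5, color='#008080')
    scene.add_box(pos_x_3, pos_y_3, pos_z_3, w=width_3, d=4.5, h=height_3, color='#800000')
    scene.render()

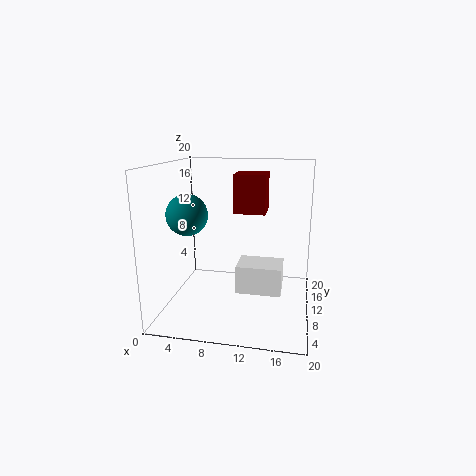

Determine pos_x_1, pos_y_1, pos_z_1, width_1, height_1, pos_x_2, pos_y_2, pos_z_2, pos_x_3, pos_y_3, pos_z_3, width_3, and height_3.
pos_x_1 = 11, pos_y_1 = 3.5, pos_z_1 = 5, width_1 = 5.5, height_1 = 3.5, pos_x_2 = 5, pos_y_2 = 4, pos_z_2 = 14.5, pos_x_3 = 9, pos_y_3 = 11.5, pos_z_3 = 13, width_3 = 4.5, height_3 = 5.5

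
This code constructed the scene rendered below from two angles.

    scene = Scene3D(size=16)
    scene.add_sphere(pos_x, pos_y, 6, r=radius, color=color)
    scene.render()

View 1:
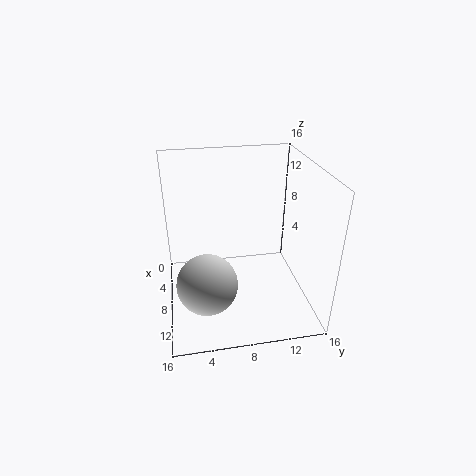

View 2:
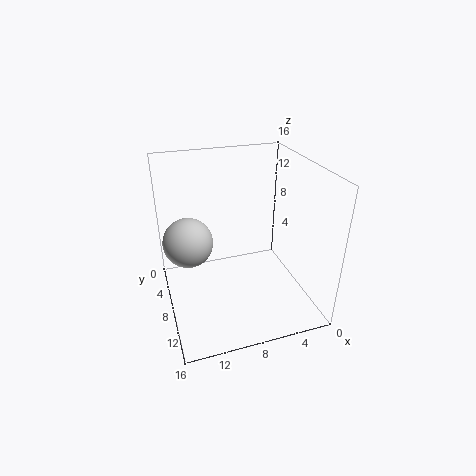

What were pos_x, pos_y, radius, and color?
pos_x = 13
pos_y = 4
radius = 3
color = 'lightgray'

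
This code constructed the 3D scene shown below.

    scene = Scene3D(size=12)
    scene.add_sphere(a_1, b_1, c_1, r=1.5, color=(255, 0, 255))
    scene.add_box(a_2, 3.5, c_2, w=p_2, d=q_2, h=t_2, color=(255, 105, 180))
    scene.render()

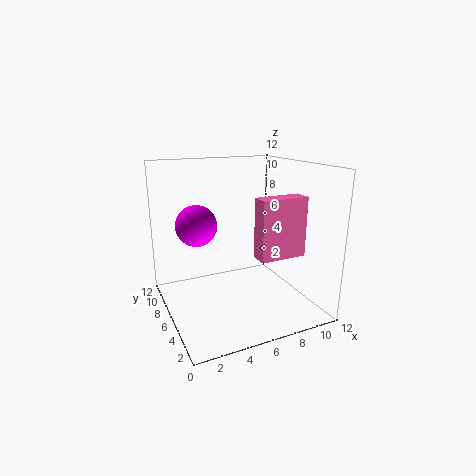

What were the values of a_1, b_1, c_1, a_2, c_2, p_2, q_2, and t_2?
a_1 = 2
b_1 = 4.5
c_1 = 8
a_2 = 7
c_2 = 4.5
p_2 = 4
q_2 = 1.5
t_2 = 5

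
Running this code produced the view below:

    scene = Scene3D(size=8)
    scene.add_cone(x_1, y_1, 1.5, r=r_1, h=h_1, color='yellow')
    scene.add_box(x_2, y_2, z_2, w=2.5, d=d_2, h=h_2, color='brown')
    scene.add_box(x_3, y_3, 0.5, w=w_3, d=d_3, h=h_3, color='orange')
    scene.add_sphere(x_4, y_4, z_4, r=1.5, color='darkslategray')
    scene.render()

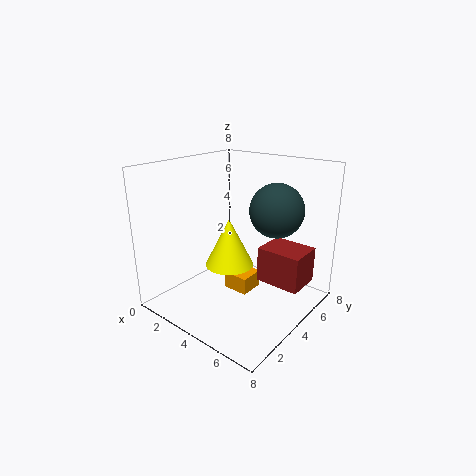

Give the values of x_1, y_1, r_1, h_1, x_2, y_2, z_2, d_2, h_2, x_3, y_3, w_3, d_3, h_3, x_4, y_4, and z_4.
x_1 = 2.5; y_1 = 5; r_1 = 1.5; h_1 = 3; x_2 = 5; y_2 = 4.5; z_2 = 1.5; d_2 = 2; h_2 = 2; x_3 = 3; y_3 = 4; w_3 = 1.5; d_3 = 1.5; h_3 = 1; x_4 = 5.5; y_4 = 5.5; z_4 = 5.5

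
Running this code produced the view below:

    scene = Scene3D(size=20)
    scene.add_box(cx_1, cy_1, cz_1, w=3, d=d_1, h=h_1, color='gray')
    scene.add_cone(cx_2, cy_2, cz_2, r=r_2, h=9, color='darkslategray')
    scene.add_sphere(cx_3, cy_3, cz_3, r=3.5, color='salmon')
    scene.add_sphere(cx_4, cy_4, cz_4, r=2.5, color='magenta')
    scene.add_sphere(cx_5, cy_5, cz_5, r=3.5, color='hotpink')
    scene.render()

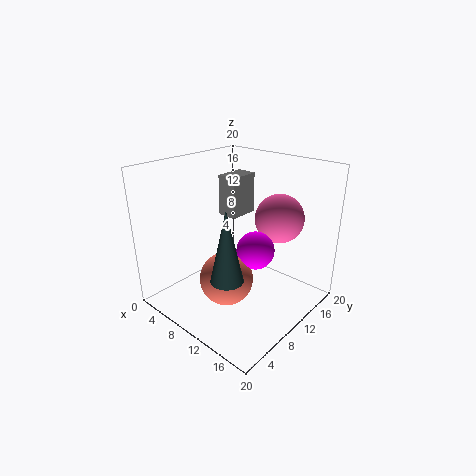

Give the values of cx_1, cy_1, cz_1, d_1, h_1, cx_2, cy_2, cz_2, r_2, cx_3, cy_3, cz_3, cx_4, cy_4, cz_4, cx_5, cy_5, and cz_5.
cx_1 = 4.5; cy_1 = 12; cz_1 = 11.5; d_1 = 4.5; h_1 = 6; cx_2 = 14; cy_2 = 3.5; cz_2 = 8; r_2 = 2; cx_3 = 11.5; cy_3 = 6; cz_3 = 6; cx_4 = 13.5; cy_4 = 9.5; cz_4 = 9.5; cx_5 = 13; cy_5 = 15.5; cz_5 = 12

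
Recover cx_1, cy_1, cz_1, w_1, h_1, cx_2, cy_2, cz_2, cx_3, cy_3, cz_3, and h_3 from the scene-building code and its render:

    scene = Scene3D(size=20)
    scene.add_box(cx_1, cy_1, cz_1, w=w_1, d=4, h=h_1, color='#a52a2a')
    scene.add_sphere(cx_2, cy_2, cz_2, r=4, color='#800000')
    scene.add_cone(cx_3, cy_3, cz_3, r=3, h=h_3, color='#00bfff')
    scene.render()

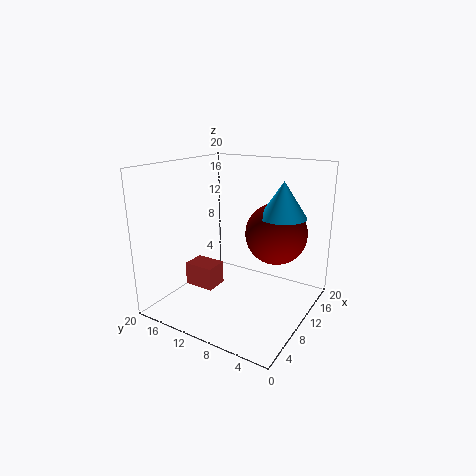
cx_1 = 4; cy_1 = 10.5; cz_1 = 4.5; w_1 = 3; h_1 = 3; cx_2 = 10.5; cy_2 = 4.5; cz_2 = 11.5; cx_3 = 10; cy_3 = 3.5; cz_3 = 14; h_3 = 4.5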